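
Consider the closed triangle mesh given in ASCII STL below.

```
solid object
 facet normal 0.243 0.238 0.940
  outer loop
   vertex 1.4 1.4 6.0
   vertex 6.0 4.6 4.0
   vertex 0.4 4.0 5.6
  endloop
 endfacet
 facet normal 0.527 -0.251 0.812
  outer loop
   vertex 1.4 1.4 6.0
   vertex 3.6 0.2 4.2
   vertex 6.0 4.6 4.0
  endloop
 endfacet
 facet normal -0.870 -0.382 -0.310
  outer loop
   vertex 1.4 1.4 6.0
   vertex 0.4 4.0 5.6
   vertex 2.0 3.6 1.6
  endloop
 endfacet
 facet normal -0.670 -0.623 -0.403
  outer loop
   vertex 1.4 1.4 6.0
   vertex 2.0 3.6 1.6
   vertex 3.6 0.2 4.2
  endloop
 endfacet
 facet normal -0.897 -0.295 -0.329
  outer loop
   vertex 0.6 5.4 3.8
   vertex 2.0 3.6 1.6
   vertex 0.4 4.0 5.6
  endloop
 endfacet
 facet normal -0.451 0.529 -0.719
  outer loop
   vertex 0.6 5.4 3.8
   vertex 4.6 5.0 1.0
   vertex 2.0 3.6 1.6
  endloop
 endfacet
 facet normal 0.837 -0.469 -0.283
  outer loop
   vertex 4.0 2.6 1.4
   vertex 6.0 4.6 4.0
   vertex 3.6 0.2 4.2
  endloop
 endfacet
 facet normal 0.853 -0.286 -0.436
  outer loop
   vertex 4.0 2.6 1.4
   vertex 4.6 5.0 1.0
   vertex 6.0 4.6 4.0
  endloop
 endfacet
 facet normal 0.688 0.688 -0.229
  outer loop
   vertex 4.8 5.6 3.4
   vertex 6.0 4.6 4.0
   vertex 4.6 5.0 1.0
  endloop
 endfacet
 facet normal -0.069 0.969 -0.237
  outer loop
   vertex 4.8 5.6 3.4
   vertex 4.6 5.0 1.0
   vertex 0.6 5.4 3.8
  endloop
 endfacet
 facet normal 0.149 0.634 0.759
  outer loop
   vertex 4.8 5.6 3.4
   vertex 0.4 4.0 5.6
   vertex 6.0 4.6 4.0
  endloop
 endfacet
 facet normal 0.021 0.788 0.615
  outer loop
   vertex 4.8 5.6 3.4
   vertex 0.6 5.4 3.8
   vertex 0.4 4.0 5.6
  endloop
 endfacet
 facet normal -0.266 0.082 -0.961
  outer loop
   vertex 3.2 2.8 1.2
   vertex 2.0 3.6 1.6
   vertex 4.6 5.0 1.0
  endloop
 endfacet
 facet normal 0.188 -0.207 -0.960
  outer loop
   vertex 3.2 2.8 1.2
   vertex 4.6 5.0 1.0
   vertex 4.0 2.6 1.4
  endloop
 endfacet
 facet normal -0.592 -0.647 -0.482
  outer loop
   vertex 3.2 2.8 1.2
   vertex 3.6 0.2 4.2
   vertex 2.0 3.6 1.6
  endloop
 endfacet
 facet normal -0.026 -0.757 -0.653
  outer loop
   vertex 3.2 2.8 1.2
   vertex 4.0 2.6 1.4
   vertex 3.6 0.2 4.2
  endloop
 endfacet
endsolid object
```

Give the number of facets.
16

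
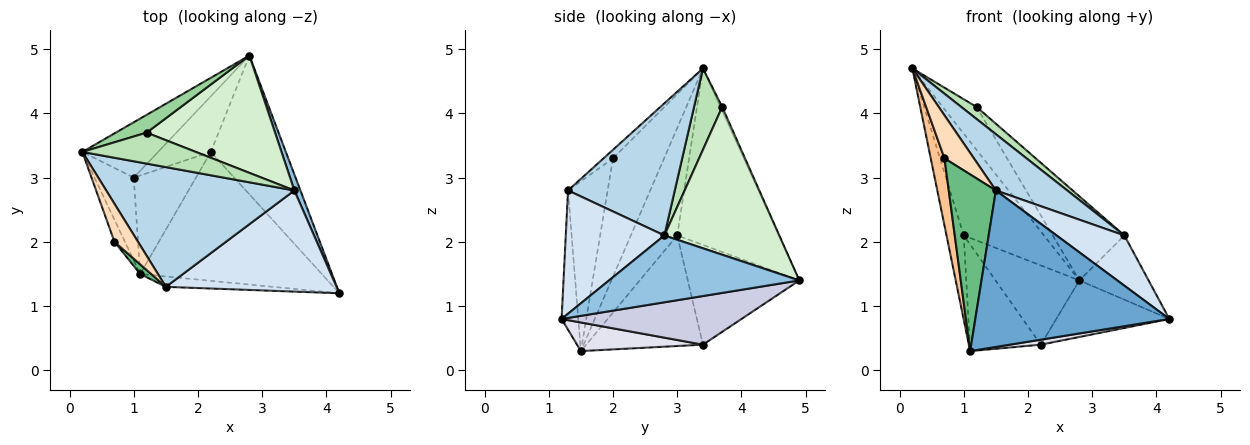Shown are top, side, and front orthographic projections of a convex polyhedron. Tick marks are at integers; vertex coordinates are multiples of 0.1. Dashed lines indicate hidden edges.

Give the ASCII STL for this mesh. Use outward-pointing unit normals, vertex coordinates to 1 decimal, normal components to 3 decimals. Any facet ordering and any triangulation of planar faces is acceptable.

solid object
 facet normal -0.086 -0.994 -0.066
  outer loop
   vertex 1.5 1.3 2.8
   vertex 1.1 1.5 0.3
   vertex 4.2 1.2 0.8
  endloop
 endfacet
 facet normal 0.936 0.341 0.085
  outer loop
   vertex 3.5 2.8 2.1
   vertex 4.2 1.2 0.8
   vertex 2.8 4.9 1.4
  endloop
 endfacet
 facet normal 0.537 -0.359 0.764
  outer loop
   vertex 3.5 2.8 2.1
   vertex 0.2 3.4 4.7
   vertex 1.5 1.3 2.8
  endloop
 endfacet
 facet normal 0.543 -0.373 0.752
  outer loop
   vertex 3.5 2.8 2.1
   vertex 1.5 1.3 2.8
   vertex 4.2 1.2 0.8
  endloop
 endfacet
 facet normal -0.744 0.587 -0.319
  outer loop
   vertex 1.0 3.0 2.1
   vertex 0.2 3.4 4.7
   vertex 2.8 4.9 1.4
  endloop
 endfacet
 facet normal -0.887 0.329 -0.324
  outer loop
   vertex 1.0 3.0 2.1
   vertex 1.1 1.5 0.3
   vertex 0.2 3.4 4.7
  endloop
 endfacet
 facet normal -0.962 -0.258 -0.085
  outer loop
   vertex 0.7 2.0 3.3
   vertex 0.2 3.4 4.7
   vertex 1.1 1.5 0.3
  endloop
 endfacet
 facet normal -0.234 -0.728 0.644
  outer loop
   vertex 0.7 2.0 3.3
   vertex 1.5 1.3 2.8
   vertex 0.2 3.4 4.7
  endloop
 endfacet
 facet normal -0.643 -0.765 0.042
  outer loop
   vertex 0.7 2.0 3.3
   vertex 1.1 1.5 0.3
   vertex 1.5 1.3 2.8
  endloop
 endfacet
 facet normal -0.048 0.923 0.382
  outer loop
   vertex 1.2 3.7 4.1
   vertex 2.8 4.9 1.4
   vertex 0.2 3.4 4.7
  endloop
 endfacet
 facet normal 0.555 -0.302 0.775
  outer loop
   vertex 1.2 3.7 4.1
   vertex 0.2 3.4 4.7
   vertex 3.5 2.8 2.1
  endloop
 endfacet
 facet normal 0.683 0.426 0.594
  outer loop
   vertex 1.2 3.7 4.1
   vertex 3.5 2.8 2.1
   vertex 2.8 4.9 1.4
  endloop
 endfacet
 facet normal -0.736 0.554 -0.389
  outer loop
   vertex 2.2 3.4 0.4
   vertex 1.0 3.0 2.1
   vertex 2.8 4.9 1.4
  endloop
 endfacet
 facet normal -0.770 0.469 -0.433
  outer loop
   vertex 2.2 3.4 0.4
   vertex 1.1 1.5 0.3
   vertex 1.0 3.0 2.1
  endloop
 endfacet
 facet normal 0.515 0.323 -0.794
  outer loop
   vertex 2.2 3.4 0.4
   vertex 2.8 4.9 1.4
   vertex 4.2 1.2 0.8
  endloop
 endfacet
 facet normal 0.156 -0.038 -0.987
  outer loop
   vertex 2.2 3.4 0.4
   vertex 4.2 1.2 0.8
   vertex 1.1 1.5 0.3
  endloop
 endfacet
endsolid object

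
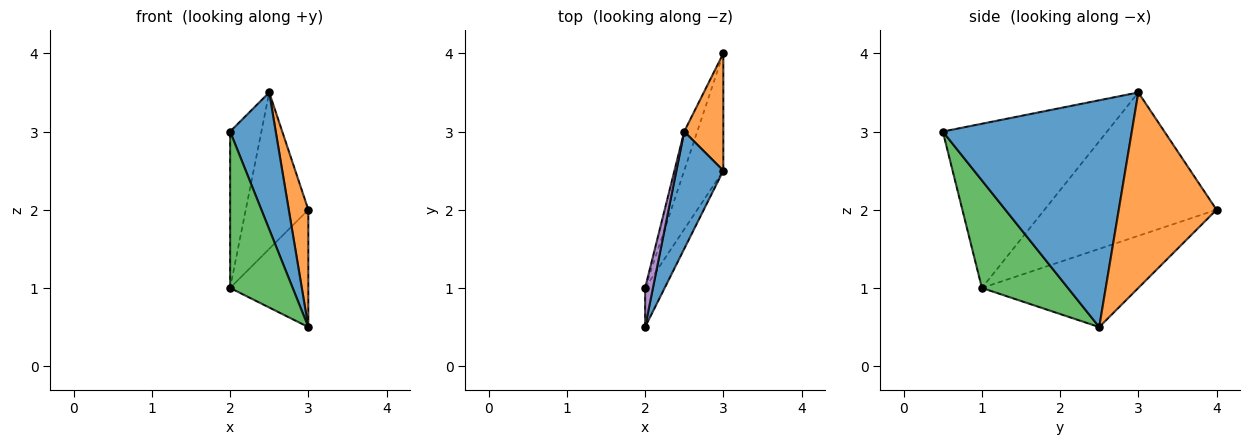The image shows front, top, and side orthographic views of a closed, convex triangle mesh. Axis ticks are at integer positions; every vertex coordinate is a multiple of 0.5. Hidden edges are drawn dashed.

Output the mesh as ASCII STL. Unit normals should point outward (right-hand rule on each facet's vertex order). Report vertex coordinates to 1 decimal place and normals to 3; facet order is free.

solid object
 facet normal 0.953 -0.230 0.197
  outer loop
   vertex 2.5 3.0 3.5
   vertex 2.0 0.5 3.0
   vertex 3.0 2.5 0.5
  endloop
 endfacet
 facet normal 0.962 -0.192 0.192
  outer loop
   vertex 2.5 3.0 3.5
   vertex 3.0 2.5 0.5
   vertex 3.0 4.0 2.0
  endloop
 endfacet
 facet normal 0.800 -0.582 -0.145
  outer loop
   vertex 2.0 1.0 1.0
   vertex 3.0 2.5 0.5
   vertex 2.0 0.5 3.0
  endloop
 endfacet
 facet normal -0.816 0.408 -0.408
  outer loop
   vertex 2.0 1.0 1.0
   vertex 3.0 4.0 2.0
   vertex 3.0 2.5 0.5
  endloop
 endfacet
 facet normal -0.981 0.187 0.047
  outer loop
   vertex 2.0 1.0 1.0
   vertex 2.0 0.5 3.0
   vertex 2.5 3.0 3.5
  endloop
 endfacet
 facet normal -0.936 0.341 -0.085
  outer loop
   vertex 2.0 1.0 1.0
   vertex 2.5 3.0 3.5
   vertex 3.0 4.0 2.0
  endloop
 endfacet
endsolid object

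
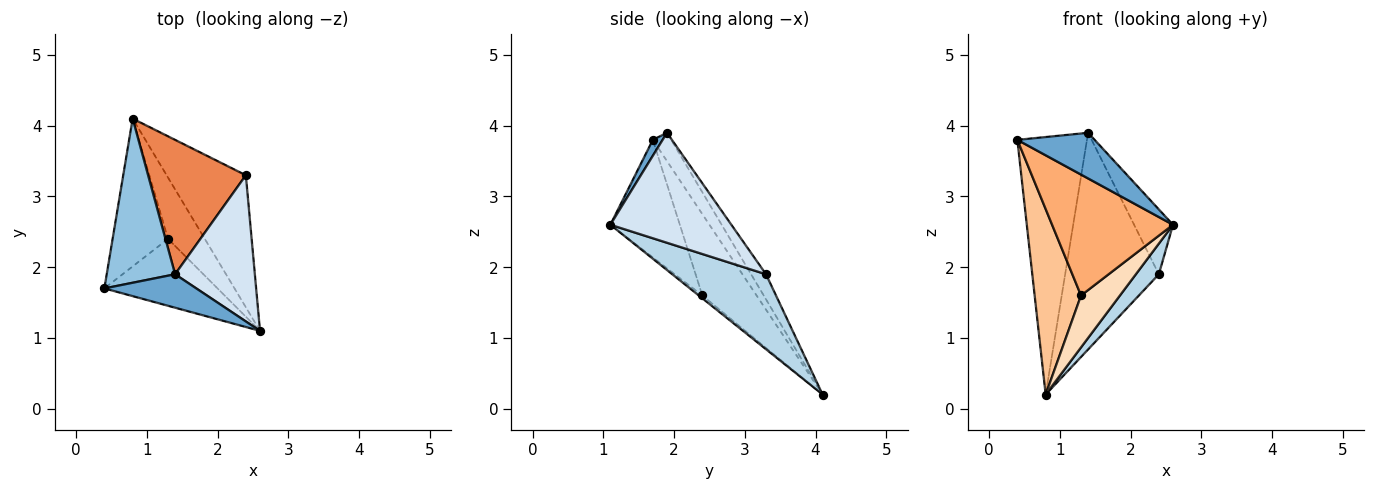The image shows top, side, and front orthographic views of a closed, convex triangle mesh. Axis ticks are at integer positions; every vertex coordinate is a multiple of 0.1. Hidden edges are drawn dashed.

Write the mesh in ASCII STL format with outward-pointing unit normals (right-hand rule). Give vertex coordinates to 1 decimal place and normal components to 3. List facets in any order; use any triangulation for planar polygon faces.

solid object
 facet normal 0.102 -0.803 0.588
  outer loop
   vertex 1.4 1.9 3.9
   vertex 0.4 1.7 3.8
   vertex 2.6 1.1 2.6
  endloop
 endfacet
 facet normal -0.217 0.823 0.525
  outer loop
   vertex 1.4 1.9 3.9
   vertex 0.8 4.1 0.2
   vertex 0.4 1.7 3.8
  endloop
 endfacet
 facet normal 0.678 -0.166 -0.716
  outer loop
   vertex 2.4 3.3 1.9
   vertex 2.6 1.1 2.6
   vertex 0.8 4.1 0.2
  endloop
 endfacet
 facet normal 0.783 0.252 0.568
  outer loop
   vertex 2.4 3.3 1.9
   vertex 1.4 1.9 3.9
   vertex 2.6 1.1 2.6
  endloop
 endfacet
 facet normal -0.134 0.842 0.522
  outer loop
   vertex 2.4 3.3 1.9
   vertex 0.8 4.1 0.2
   vertex 1.4 1.9 3.9
  endloop
 endfacet
 facet normal -0.449 -0.782 -0.432
  outer loop
   vertex 1.3 2.4 1.6
   vertex 2.6 1.1 2.6
   vertex 0.4 1.7 3.8
  endloop
 endfacet
 facet normal -0.675 -0.577 -0.460
  outer loop
   vertex 1.3 2.4 1.6
   vertex 0.4 1.7 3.8
   vertex 0.8 4.1 0.2
  endloop
 endfacet
 facet normal -0.059 -0.645 -0.762
  outer loop
   vertex 1.3 2.4 1.6
   vertex 0.8 4.1 0.2
   vertex 2.6 1.1 2.6
  endloop
 endfacet
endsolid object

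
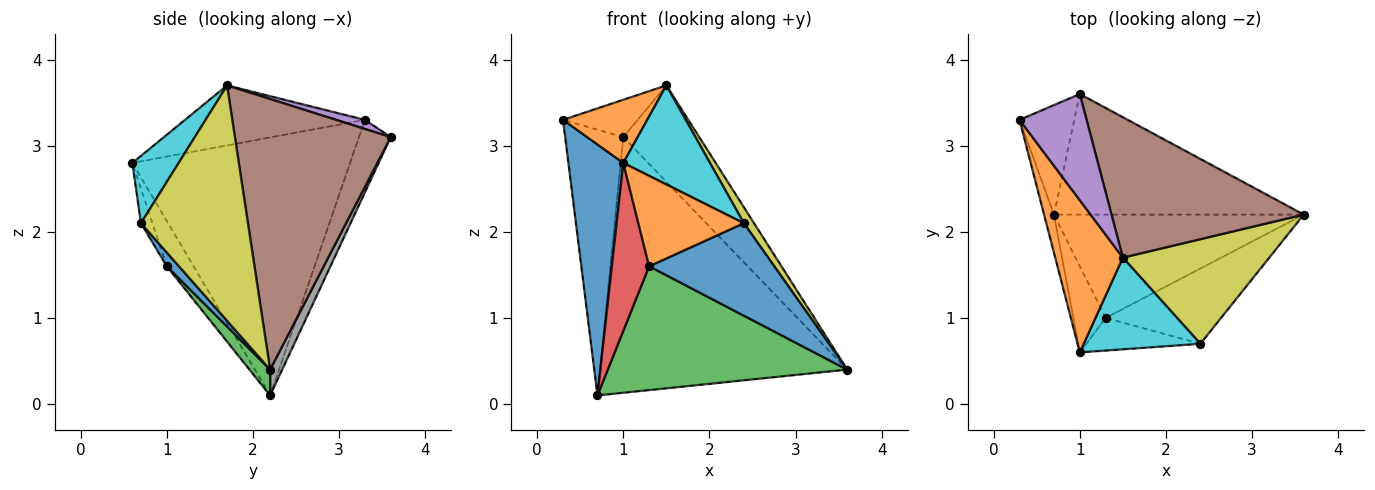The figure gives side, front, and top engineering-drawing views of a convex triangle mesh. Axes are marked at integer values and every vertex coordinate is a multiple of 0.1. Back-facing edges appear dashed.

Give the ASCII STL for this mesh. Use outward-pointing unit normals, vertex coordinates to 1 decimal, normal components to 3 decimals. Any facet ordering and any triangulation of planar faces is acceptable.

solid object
 facet normal -0.969 -0.244 -0.037
  outer loop
   vertex 0.7 2.2 0.1
   vertex 1.0 0.6 2.8
   vertex 0.3 3.3 3.3
  endloop
 endfacet
 facet normal -0.634 -0.297 0.715
  outer loop
   vertex 1.5 1.7 3.7
   vertex 0.3 3.3 3.3
   vertex 1.0 0.6 2.8
  endloop
 endfacet
 facet normal 0.066 -0.766 -0.639
  outer loop
   vertex 1.3 1.0 1.6
   vertex 0.7 2.2 0.1
   vertex 3.6 2.2 0.4
  endloop
 endfacet
 facet normal -0.538 -0.750 -0.385
  outer loop
   vertex 1.3 1.0 1.6
   vertex 1.0 0.6 2.8
   vertex 0.7 2.2 0.1
  endloop
 endfacet
 facet normal 0.126 0.329 0.936
  outer loop
   vertex 1.0 3.6 3.1
   vertex 0.3 3.3 3.3
   vertex 1.5 1.7 3.7
  endloop
 endfacet
 facet normal 0.758 0.369 0.538
  outer loop
   vertex 1.0 3.6 3.1
   vertex 1.5 1.7 3.7
   vertex 3.6 2.2 0.4
  endloop
 endfacet
 facet normal -0.451 0.825 -0.340
  outer loop
   vertex 1.0 3.6 3.1
   vertex 0.7 2.2 0.1
   vertex 0.3 3.3 3.3
  endloop
 endfacet
 facet normal 0.044 0.904 -0.426
  outer loop
   vertex 1.0 3.6 3.1
   vertex 3.6 2.2 0.4
   vertex 0.7 2.2 0.1
  endloop
 endfacet
 facet normal 0.846 -0.081 0.526
  outer loop
   vertex 2.4 0.7 2.1
   vertex 3.6 2.2 0.4
   vertex 1.5 1.7 3.7
  endloop
 endfacet
 facet normal 0.365 -0.683 0.632
  outer loop
   vertex 2.4 0.7 2.1
   vertex 1.5 1.7 3.7
   vertex 1.0 0.6 2.8
  endloop
 endfacet
 facet normal 0.075 -0.773 -0.629
  outer loop
   vertex 2.4 0.7 2.1
   vertex 1.3 1.0 1.6
   vertex 3.6 2.2 0.4
  endloop
 endfacet
 facet normal -0.102 -0.936 -0.337
  outer loop
   vertex 2.4 0.7 2.1
   vertex 1.0 0.6 2.8
   vertex 1.3 1.0 1.6
  endloop
 endfacet
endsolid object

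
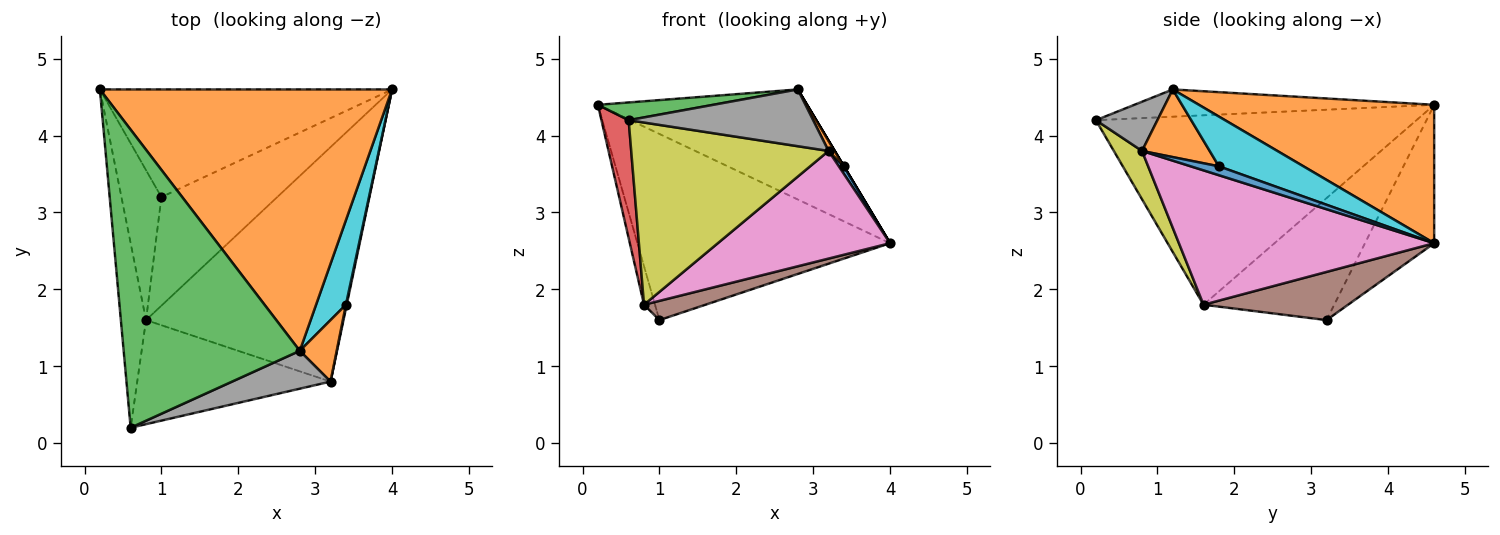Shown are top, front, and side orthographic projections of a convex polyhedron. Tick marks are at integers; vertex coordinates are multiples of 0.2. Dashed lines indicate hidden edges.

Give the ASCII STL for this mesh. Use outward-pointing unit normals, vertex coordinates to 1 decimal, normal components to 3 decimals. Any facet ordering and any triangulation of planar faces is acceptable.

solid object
 facet normal -0.231 0.842 -0.487
  outer loop
   vertex 1.0 3.2 1.6
   vertex 0.2 4.6 4.4
   vertex 4.0 4.6 2.6
  endloop
 endfacet
 facet normal 0.400 0.356 0.845
  outer loop
   vertex 2.8 1.2 4.6
   vertex 4.0 4.6 2.6
   vertex 0.2 4.6 4.4
  endloop
 endfacet
 facet normal -0.153 -0.059 0.987
  outer loop
   vertex 2.8 1.2 4.6
   vertex 0.2 4.6 4.4
   vertex 0.6 0.2 4.2
  endloop
 endfacet
 facet normal -0.988 -0.084 -0.131
  outer loop
   vertex 0.8 1.6 1.8
   vertex 0.6 0.2 4.2
   vertex 0.2 4.6 4.4
  endloop
 endfacet
 facet normal -0.947 0.080 -0.310
  outer loop
   vertex 0.8 1.6 1.8
   vertex 0.2 4.6 4.4
   vertex 1.0 3.2 1.6
  endloop
 endfacet
 facet normal 0.379 -0.161 -0.911
  outer loop
   vertex 0.8 1.6 1.8
   vertex 1.0 3.2 1.6
   vertex 4.0 4.6 2.6
  endloop
 endfacet
 facet normal 0.526 -0.355 -0.773
  outer loop
   vertex 3.2 0.8 3.8
   vertex 0.8 1.6 1.8
   vertex 4.0 4.6 2.6
  endloop
 endfacet
 facet normal 0.267 -0.802 0.535
  outer loop
   vertex 3.2 0.8 3.8
   vertex 2.8 1.2 4.6
   vertex 0.6 0.2 4.2
  endloop
 endfacet
 facet normal 0.123 -0.862 -0.492
  outer loop
   vertex 3.2 0.8 3.8
   vertex 0.6 0.2 4.2
   vertex 0.8 1.6 1.8
  endloop
 endfacet
 facet normal 0.857 0.000 0.514
  outer loop
   vertex 3.4 1.8 3.6
   vertex 4.0 4.6 2.6
   vertex 2.8 1.2 4.6
  endloop
 endfacet
 facet normal 0.980 -0.178 0.089
  outer loop
   vertex 3.4 1.8 3.6
   vertex 3.2 0.8 3.8
   vertex 4.0 4.6 2.6
  endloop
 endfacet
 facet normal 0.875 -0.080 0.477
  outer loop
   vertex 3.4 1.8 3.6
   vertex 2.8 1.2 4.6
   vertex 3.2 0.8 3.8
  endloop
 endfacet
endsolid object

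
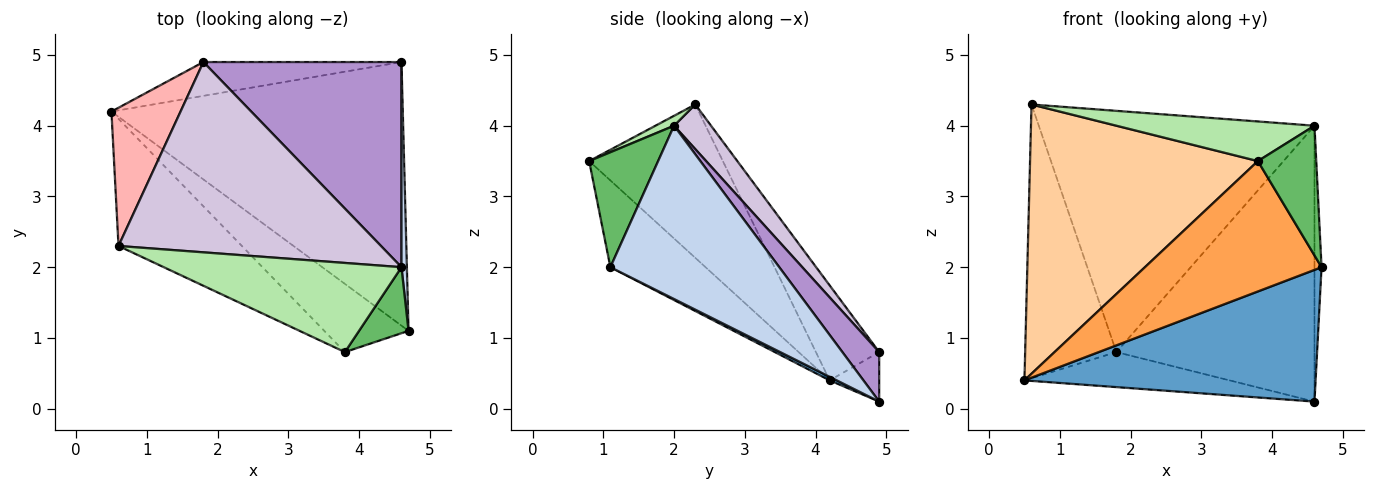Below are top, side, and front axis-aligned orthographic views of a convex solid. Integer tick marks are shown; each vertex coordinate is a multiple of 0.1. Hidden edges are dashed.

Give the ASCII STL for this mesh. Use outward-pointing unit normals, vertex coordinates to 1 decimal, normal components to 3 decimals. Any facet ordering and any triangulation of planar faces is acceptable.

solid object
 facet normal 0.011 -0.447 -0.894
  outer loop
   vertex 4.6 4.9 0.1
   vertex 4.7 1.1 2.0
   vertex 0.5 4.2 0.4
  endloop
 endfacet
 facet normal 0.999 0.042 0.031
  outer loop
   vertex 4.6 2.0 4.0
   vertex 4.7 1.1 2.0
   vertex 4.6 4.9 0.1
  endloop
 endfacet
 facet normal -0.431 -0.800 -0.418
  outer loop
   vertex 3.8 0.8 3.5
   vertex 0.5 4.2 0.4
   vertex 4.7 1.1 2.0
  endloop
 endfacet
 facet normal -0.469 -0.799 -0.377
  outer loop
   vertex 3.8 0.8 3.5
   vertex 0.6 2.3 4.3
   vertex 0.5 4.2 0.4
  endloop
 endfacet
 facet normal 0.725 -0.614 0.312
  outer loop
   vertex 3.8 0.8 3.5
   vertex 4.7 1.1 2.0
   vertex 4.6 2.0 4.0
  endloop
 endfacet
 facet normal 0.038 -0.406 0.913
  outer loop
   vertex 3.8 0.8 3.5
   vertex 4.6 2.0 4.0
   vertex 0.6 2.3 4.3
  endloop
 endfacet
 facet normal -0.171 0.709 -0.684
  outer loop
   vertex 1.8 4.9 0.8
   vertex 4.6 4.9 0.1
   vertex 0.5 4.2 0.4
  endloop
 endfacet
 facet normal -0.527 0.759 0.383
  outer loop
   vertex 1.8 4.9 0.8
   vertex 0.5 4.2 0.4
   vertex 0.6 2.3 4.3
  endloop
 endfacet
 facet normal 0.148 0.794 0.590
  outer loop
   vertex 1.8 4.9 0.8
   vertex 4.6 2.0 4.0
   vertex 4.6 4.9 0.1
  endloop
 endfacet
 facet normal 0.105 0.781 0.616
  outer loop
   vertex 1.8 4.9 0.8
   vertex 0.6 2.3 4.3
   vertex 4.6 2.0 4.0
  endloop
 endfacet
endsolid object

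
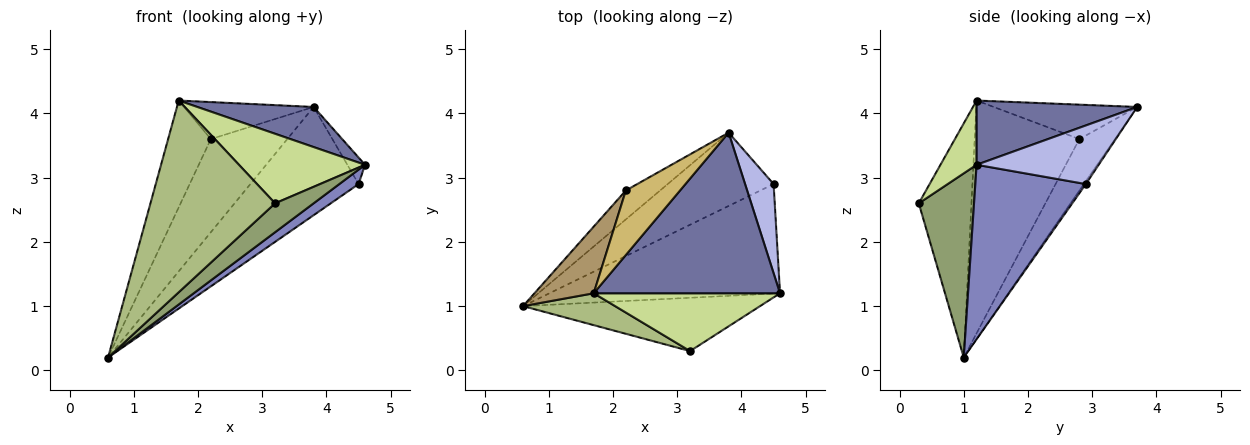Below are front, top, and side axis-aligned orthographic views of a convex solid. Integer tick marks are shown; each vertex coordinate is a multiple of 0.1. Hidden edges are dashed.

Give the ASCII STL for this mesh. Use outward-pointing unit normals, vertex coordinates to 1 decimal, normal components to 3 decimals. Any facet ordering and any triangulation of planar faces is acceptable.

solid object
 facet normal 0.317 -0.230 0.920
  outer loop
   vertex 1.7 1.2 4.2
   vertex 4.6 1.2 3.2
   vertex 3.8 3.7 4.1
  endloop
 endfacet
 facet normal 0.600 -0.105 -0.793
  outer loop
   vertex 4.5 2.9 2.9
   vertex 4.6 1.2 3.2
   vertex 0.6 1.0 0.2
  endloop
 endfacet
 facet normal -0.015 0.828 -0.561
  outer loop
   vertex 4.5 2.9 2.9
   vertex 0.6 1.0 0.2
   vertex 3.8 3.7 4.1
  endloop
 endfacet
 facet normal 0.892 0.129 0.434
  outer loop
   vertex 4.5 2.9 2.9
   vertex 3.8 3.7 4.1
   vertex 4.6 1.2 3.2
  endloop
 endfacet
 facet normal 0.564 -0.394 -0.726
  outer loop
   vertex 3.2 0.3 2.6
   vertex 0.6 1.0 0.2
   vertex 4.6 1.2 3.2
  endloop
 endfacet
 facet normal -0.385 -0.910 0.151
  outer loop
   vertex 3.2 0.3 2.6
   vertex 1.7 1.2 4.2
   vertex 0.6 1.0 0.2
  endloop
 endfacet
 facet normal 0.215 -0.751 0.624
  outer loop
   vertex 3.2 0.3 2.6
   vertex 4.6 1.2 3.2
   vertex 1.7 1.2 4.2
  endloop
 endfacet
 facet normal -0.406 0.873 -0.271
  outer loop
   vertex 2.2 2.8 3.6
   vertex 3.8 3.7 4.1
   vertex 0.6 1.0 0.2
  endloop
 endfacet
 facet normal -0.901 0.368 0.229
  outer loop
   vertex 2.2 2.8 3.6
   vertex 0.6 1.0 0.2
   vertex 1.7 1.2 4.2
  endloop
 endfacet
 facet normal -0.483 0.436 0.760
  outer loop
   vertex 2.2 2.8 3.6
   vertex 1.7 1.2 4.2
   vertex 3.8 3.7 4.1
  endloop
 endfacet
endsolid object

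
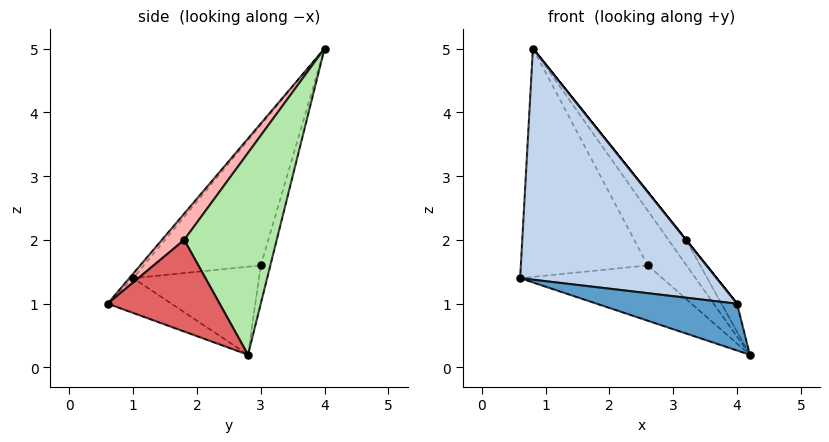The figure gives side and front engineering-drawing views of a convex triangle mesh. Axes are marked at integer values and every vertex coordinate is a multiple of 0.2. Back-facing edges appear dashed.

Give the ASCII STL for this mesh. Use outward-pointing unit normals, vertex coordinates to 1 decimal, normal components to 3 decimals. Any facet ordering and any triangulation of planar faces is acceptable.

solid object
 facet normal -0.148 -0.326 -0.934
  outer loop
   vertex 4.0 0.6 1.0
   vertex 0.6 1.0 1.4
   vertex 4.2 2.8 0.2
  endloop
 endfacet
 facet normal -0.015 -0.768 0.641
  outer loop
   vertex 4.0 0.6 1.0
   vertex 0.8 4.0 5.0
   vertex 0.6 1.0 1.4
  endloop
 endfacet
 facet normal -0.501 0.567 -0.654
  outer loop
   vertex 2.6 3.0 1.6
   vertex 4.2 2.8 0.2
   vertex 0.6 1.0 1.4
  endloop
 endfacet
 facet normal -0.588 0.637 -0.499
  outer loop
   vertex 2.6 3.0 1.6
   vertex 0.6 1.0 1.4
   vertex 0.8 4.0 5.0
  endloop
 endfacet
 facet normal -0.221 0.898 -0.381
  outer loop
   vertex 2.6 3.0 1.6
   vertex 0.8 4.0 5.0
   vertex 4.2 2.8 0.2
  endloop
 endfacet
 facet normal 0.824 0.156 0.545
  outer loop
   vertex 3.2 1.8 2.0
   vertex 4.2 2.8 0.2
   vertex 0.8 4.0 5.0
  endloop
 endfacet
 facet normal 0.839 0.117 0.531
  outer loop
   vertex 3.2 1.8 2.0
   vertex 4.0 0.6 1.0
   vertex 4.2 2.8 0.2
  endloop
 endfacet
 facet normal 0.781 0.000 0.625
  outer loop
   vertex 3.2 1.8 2.0
   vertex 0.8 4.0 5.0
   vertex 4.0 0.6 1.0
  endloop
 endfacet
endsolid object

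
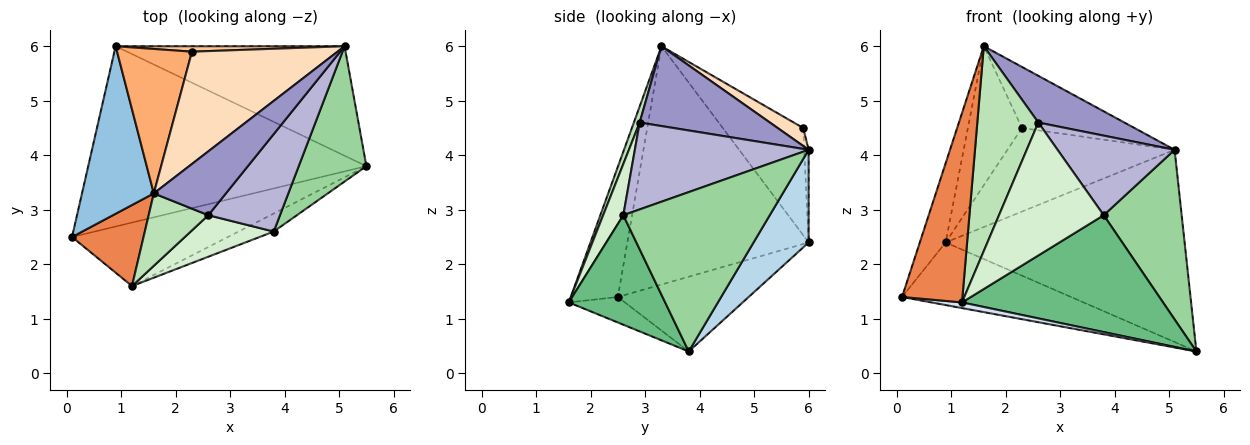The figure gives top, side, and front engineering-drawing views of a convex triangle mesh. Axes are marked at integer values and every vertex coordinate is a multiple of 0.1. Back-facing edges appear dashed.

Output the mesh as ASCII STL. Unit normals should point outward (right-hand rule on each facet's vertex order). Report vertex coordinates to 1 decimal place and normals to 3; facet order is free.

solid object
 facet normal -0.246 0.318 -0.916
  outer loop
   vertex 0.9 6.0 2.4
   vertex 5.5 3.8 0.4
   vertex 0.1 2.5 1.4
  endloop
 endfacet
 facet normal -0.949 0.135 0.286
  outer loop
   vertex 1.6 3.3 6.0
   vertex 0.9 6.0 2.4
   vertex 0.1 2.5 1.4
  endloop
 endfacet
 facet normal 0.196 0.852 -0.485
  outer loop
   vertex 5.1 6.0 4.1
   vertex 5.5 3.8 0.4
   vertex 0.9 6.0 2.4
  endloop
 endfacet
 facet normal -0.161 -0.088 -0.983
  outer loop
   vertex 1.2 1.6 1.3
   vertex 0.1 2.5 1.4
   vertex 5.5 3.8 0.4
  endloop
 endfacet
 facet normal -0.582 -0.747 0.320
  outer loop
   vertex 1.2 1.6 1.3
   vertex 1.6 3.3 6.0
   vertex 0.1 2.5 1.4
  endloop
 endfacet
 facet normal -0.718 0.483 0.502
  outer loop
   vertex 2.3 5.9 4.5
   vertex 0.9 6.0 2.4
   vertex 1.6 3.3 6.0
  endloop
 endfacet
 facet normal -0.026 0.998 0.065
  outer loop
   vertex 2.3 5.9 4.5
   vertex 5.1 6.0 4.1
   vertex 0.9 6.0 2.4
  endloop
 endfacet
 facet normal 0.108 0.475 0.873
  outer loop
   vertex 2.3 5.9 4.5
   vertex 1.6 3.3 6.0
   vertex 5.1 6.0 4.1
  endloop
 endfacet
 facet normal 0.428 -0.893 -0.138
  outer loop
   vertex 3.8 2.6 2.9
   vertex 1.2 1.6 1.3
   vertex 5.5 3.8 0.4
  endloop
 endfacet
 facet normal 0.827 -0.440 0.351
  outer loop
   vertex 3.8 2.6 2.9
   vertex 5.5 3.8 0.4
   vertex 5.1 6.0 4.1
  endloop
 endfacet
 facet normal 0.089 -0.939 0.332
  outer loop
   vertex 2.6 2.9 4.6
   vertex 1.6 3.3 6.0
   vertex 1.2 1.6 1.3
  endloop
 endfacet
 facet normal 0.181 -0.939 0.293
  outer loop
   vertex 2.6 2.9 4.6
   vertex 1.2 1.6 1.3
   vertex 3.8 2.6 2.9
  endloop
 endfacet
 facet normal 0.666 -0.440 0.602
  outer loop
   vertex 2.6 2.9 4.6
   vertex 5.1 6.0 4.1
   vertex 1.6 3.3 6.0
  endloop
 endfacet
 facet normal 0.685 -0.461 0.565
  outer loop
   vertex 2.6 2.9 4.6
   vertex 3.8 2.6 2.9
   vertex 5.1 6.0 4.1
  endloop
 endfacet
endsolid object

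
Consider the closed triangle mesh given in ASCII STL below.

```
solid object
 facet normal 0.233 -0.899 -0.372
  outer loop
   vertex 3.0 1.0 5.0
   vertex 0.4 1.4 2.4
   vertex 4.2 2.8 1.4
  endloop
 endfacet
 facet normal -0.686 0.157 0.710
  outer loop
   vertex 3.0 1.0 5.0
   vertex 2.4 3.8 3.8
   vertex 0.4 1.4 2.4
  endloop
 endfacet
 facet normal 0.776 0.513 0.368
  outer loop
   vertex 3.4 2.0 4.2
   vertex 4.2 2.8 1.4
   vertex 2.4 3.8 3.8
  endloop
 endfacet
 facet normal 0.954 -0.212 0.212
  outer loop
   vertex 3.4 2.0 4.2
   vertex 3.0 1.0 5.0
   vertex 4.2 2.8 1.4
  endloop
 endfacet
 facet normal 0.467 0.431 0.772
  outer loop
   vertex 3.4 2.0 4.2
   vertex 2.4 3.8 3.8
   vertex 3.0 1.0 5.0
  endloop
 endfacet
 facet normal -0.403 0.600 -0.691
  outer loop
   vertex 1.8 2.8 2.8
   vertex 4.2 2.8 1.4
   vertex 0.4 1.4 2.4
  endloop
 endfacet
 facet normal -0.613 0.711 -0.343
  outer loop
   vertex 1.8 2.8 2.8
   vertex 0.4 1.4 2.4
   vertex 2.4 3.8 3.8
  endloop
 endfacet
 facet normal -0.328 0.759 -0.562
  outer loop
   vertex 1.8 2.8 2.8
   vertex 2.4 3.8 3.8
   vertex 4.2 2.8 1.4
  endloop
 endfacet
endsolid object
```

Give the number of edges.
12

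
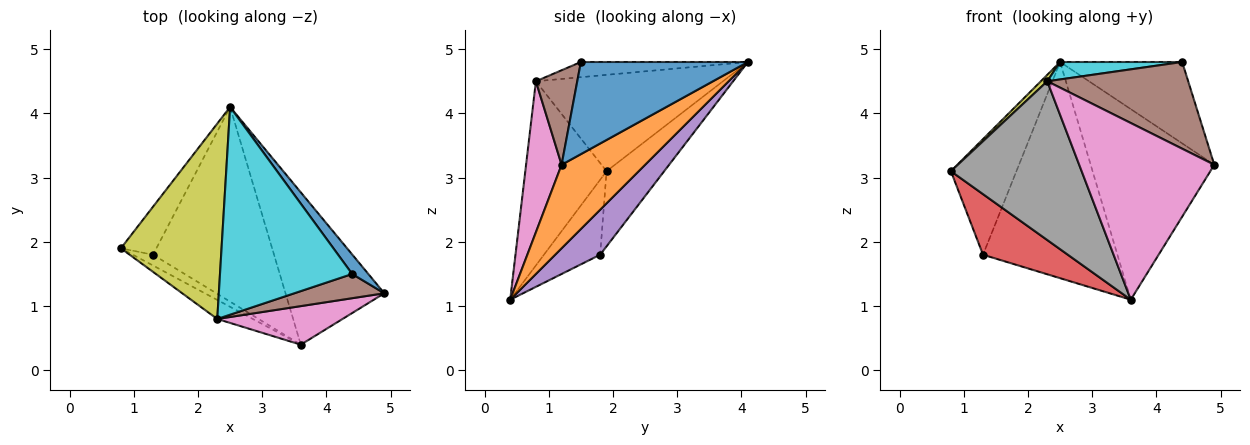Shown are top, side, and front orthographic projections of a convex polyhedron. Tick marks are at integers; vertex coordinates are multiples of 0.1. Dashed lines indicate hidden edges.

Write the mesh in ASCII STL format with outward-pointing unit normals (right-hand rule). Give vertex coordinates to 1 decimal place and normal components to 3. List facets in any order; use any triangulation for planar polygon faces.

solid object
 facet normal 0.799 0.584 0.140
  outer loop
   vertex 4.4 1.5 4.8
   vertex 4.9 1.2 3.2
   vertex 2.5 4.1 4.8
  endloop
 endfacet
 facet normal 0.467 0.691 -0.552
  outer loop
   vertex 3.6 0.4 1.1
   vertex 2.5 4.1 4.8
   vertex 4.9 1.2 3.2
  endloop
 endfacet
 facet normal -0.630 0.717 -0.298
  outer loop
   vertex 1.3 1.8 1.8
   vertex 0.8 1.9 3.1
   vertex 2.5 4.1 4.8
  endloop
 endfacet
 facet normal -0.547 -0.824 -0.147
  outer loop
   vertex 1.3 1.8 1.8
   vertex 3.6 0.4 1.1
   vertex 0.8 1.9 3.1
  endloop
 endfacet
 facet normal 0.241 0.721 -0.649
  outer loop
   vertex 1.3 1.8 1.8
   vertex 2.5 4.1 4.8
   vertex 3.6 0.4 1.1
  endloop
 endfacet
 facet normal 0.272 -0.927 0.259
  outer loop
   vertex 2.3 0.8 4.5
   vertex 4.9 1.2 3.2
   vertex 4.4 1.5 4.8
  endloop
 endfacet
 facet normal 0.249 -0.946 0.206
  outer loop
   vertex 2.3 0.8 4.5
   vertex 3.6 0.4 1.1
   vertex 4.9 1.2 3.2
  endloop
 endfacet
 facet normal -0.525 -0.845 -0.101
  outer loop
   vertex 2.3 0.8 4.5
   vertex 0.8 1.9 3.1
   vertex 3.6 0.4 1.1
  endloop
 endfacet
 facet normal -0.691 -0.024 0.722
  outer loop
   vertex 2.3 0.8 4.5
   vertex 2.5 4.1 4.8
   vertex 0.8 1.9 3.1
  endloop
 endfacet
 facet normal -0.114 -0.083 0.990
  outer loop
   vertex 2.3 0.8 4.5
   vertex 4.4 1.5 4.8
   vertex 2.5 4.1 4.8
  endloop
 endfacet
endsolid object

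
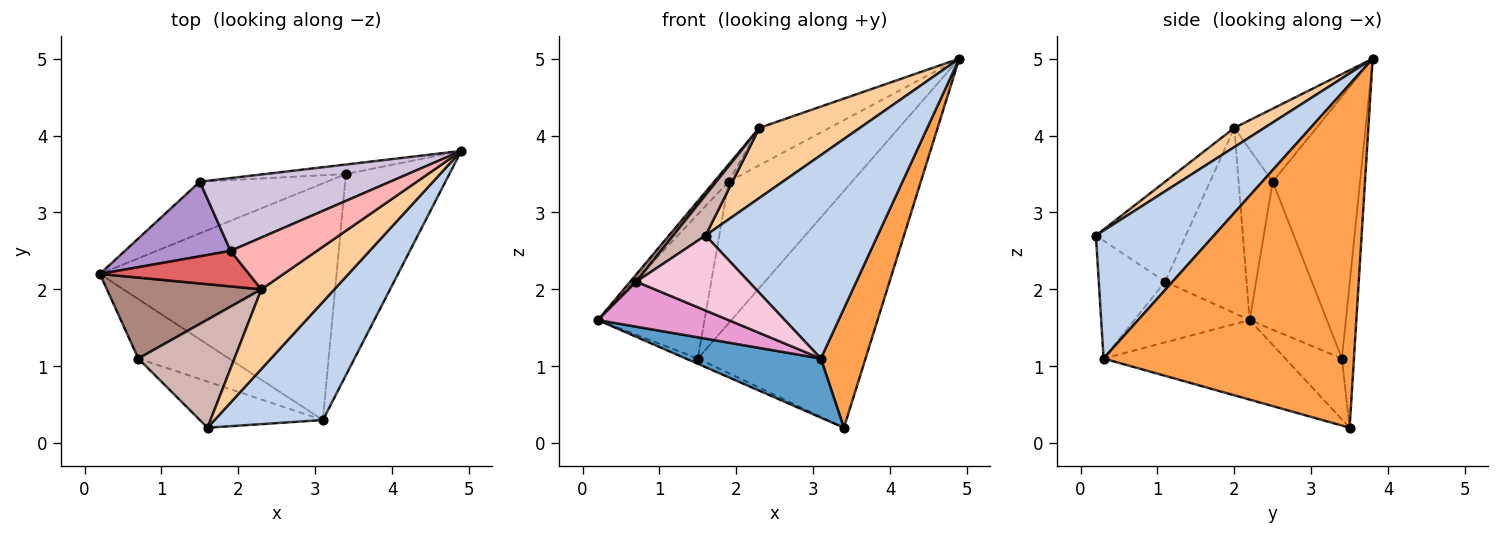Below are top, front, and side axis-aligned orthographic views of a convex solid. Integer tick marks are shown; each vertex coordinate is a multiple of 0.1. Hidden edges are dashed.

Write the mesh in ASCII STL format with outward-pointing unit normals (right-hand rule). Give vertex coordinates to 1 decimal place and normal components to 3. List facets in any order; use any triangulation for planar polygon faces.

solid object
 facet normal -0.310 -0.230 -0.922
  outer loop
   vertex 3.1 0.3 1.1
   vertex 0.2 2.2 1.6
   vertex 3.4 3.5 0.2
  endloop
 endfacet
 facet normal 0.510 -0.744 0.432
  outer loop
   vertex 3.1 0.3 1.1
   vertex 4.9 3.8 5.0
   vertex 1.6 0.2 2.7
  endloop
 endfacet
 facet normal 0.944 -0.168 -0.284
  outer loop
   vertex 3.1 0.3 1.1
   vertex 3.4 3.5 0.2
   vertex 4.9 3.8 5.0
  endloop
 endfacet
 facet normal 0.194 -0.648 0.736
  outer loop
   vertex 2.3 2.0 4.1
   vertex 1.6 0.2 2.7
   vertex 4.9 3.8 5.0
  endloop
 endfacet
 facet normal -0.430 0.092 -0.898
  outer loop
   vertex 1.5 3.4 1.1
   vertex 3.4 3.5 0.2
   vertex 0.2 2.2 1.6
  endloop
 endfacet
 facet normal -0.071 0.997 -0.040
  outer loop
   vertex 1.5 3.4 1.1
   vertex 4.9 3.8 5.0
   vertex 3.4 3.5 0.2
  endloop
 endfacet
 facet normal -0.717 0.304 0.627
  outer loop
   vertex 1.9 2.5 3.4
   vertex 0.2 2.2 1.6
   vertex 2.3 2.0 4.1
  endloop
 endfacet
 facet normal -0.566 0.483 0.668
  outer loop
   vertex 1.9 2.5 3.4
   vertex 2.3 2.0 4.1
   vertex 4.9 3.8 5.0
  endloop
 endfacet
 facet normal -0.541 0.747 0.386
  outer loop
   vertex 1.9 2.5 3.4
   vertex 1.5 3.4 1.1
   vertex 0.2 2.2 1.6
  endloop
 endfacet
 facet normal -0.533 0.753 0.387
  outer loop
   vertex 1.9 2.5 3.4
   vertex 4.9 3.8 5.0
   vertex 1.5 3.4 1.1
  endloop
 endfacet
 facet normal -0.767 -0.058 0.639
  outer loop
   vertex 0.7 1.1 2.1
   vertex 2.3 2.0 4.1
   vertex 0.2 2.2 1.6
  endloop
 endfacet
 facet normal -0.698 -0.251 0.671
  outer loop
   vertex 0.7 1.1 2.1
   vertex 1.6 0.2 2.7
   vertex 2.3 2.0 4.1
  endloop
 endfacet
 facet normal -0.471 -0.533 -0.703
  outer loop
   vertex 0.7 1.1 2.1
   vertex 0.2 2.2 1.6
   vertex 3.1 0.3 1.1
  endloop
 endfacet
 facet normal -0.449 -0.761 -0.468
  outer loop
   vertex 0.7 1.1 2.1
   vertex 3.1 0.3 1.1
   vertex 1.6 0.2 2.7
  endloop
 endfacet
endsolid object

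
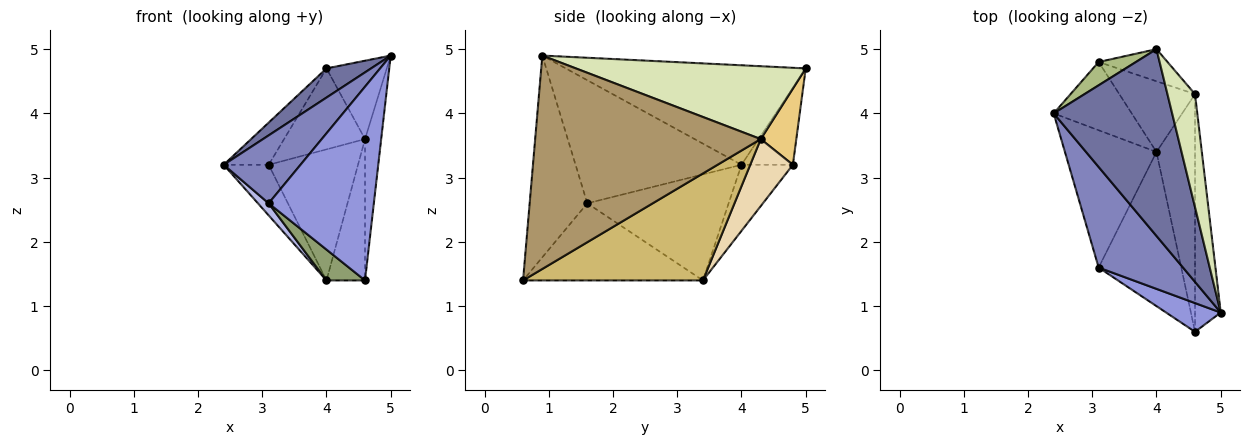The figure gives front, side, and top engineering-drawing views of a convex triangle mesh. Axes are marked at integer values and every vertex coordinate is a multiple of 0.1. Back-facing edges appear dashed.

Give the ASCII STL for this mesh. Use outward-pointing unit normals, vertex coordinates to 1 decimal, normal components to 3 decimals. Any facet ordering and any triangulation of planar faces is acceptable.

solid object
 facet normal -0.639 -0.119 0.760
  outer loop
   vertex 4.0 5.0 4.7
   vertex 2.4 4.0 3.2
   vertex 5.0 0.9 4.9
  endloop
 endfacet
 facet normal -0.771 -0.357 0.528
  outer loop
   vertex 3.1 1.6 2.6
   vertex 5.0 0.9 4.9
   vertex 2.4 4.0 3.2
  endloop
 endfacet
 facet normal -0.477 -0.870 0.129
  outer loop
   vertex 3.1 1.6 2.6
   vertex 4.6 0.6 1.4
   vertex 5.0 0.9 4.9
  endloop
 endfacet
 facet normal -0.756 -0.057 -0.653
  outer loop
   vertex 3.1 1.6 2.6
   vertex 2.4 4.0 3.2
   vertex 4.0 3.4 1.4
  endloop
 endfacet
 facet normal -0.675 -0.145 -0.723
  outer loop
   vertex 3.1 1.6 2.6
   vertex 4.0 3.4 1.4
   vertex 4.6 0.6 1.4
  endloop
 endfacet
 facet normal -0.707 0.619 0.342
  outer loop
   vertex 3.1 4.8 3.2
   vertex 2.4 4.0 3.2
   vertex 4.0 5.0 4.7
  endloop
 endfacet
 facet normal -0.563 0.492 -0.664
  outer loop
   vertex 3.1 4.8 3.2
   vertex 4.0 3.4 1.4
   vertex 2.4 4.0 3.2
  endloop
 endfacet
 facet normal 0.908 0.238 0.344
  outer loop
   vertex 4.6 4.3 3.6
   vertex 4.0 5.0 4.7
   vertex 5.0 0.9 4.9
  endloop
 endfacet
 facet normal 0.990 0.071 -0.119
  outer loop
   vertex 4.6 4.3 3.6
   vertex 5.0 0.9 4.9
   vertex 4.6 0.6 1.4
  endloop
 endfacet
 facet normal 0.922 0.198 -0.332
  outer loop
   vertex 4.6 4.3 3.6
   vertex 4.6 0.6 1.4
   vertex 4.0 3.4 1.4
  endloop
 endfacet
 facet normal 0.378 0.861 -0.341
  outer loop
   vertex 4.6 4.3 3.6
   vertex 3.1 4.8 3.2
   vertex 4.0 5.0 4.7
  endloop
 endfacet
 facet normal 0.387 0.812 -0.438
  outer loop
   vertex 4.6 4.3 3.6
   vertex 4.0 3.4 1.4
   vertex 3.1 4.8 3.2
  endloop
 endfacet
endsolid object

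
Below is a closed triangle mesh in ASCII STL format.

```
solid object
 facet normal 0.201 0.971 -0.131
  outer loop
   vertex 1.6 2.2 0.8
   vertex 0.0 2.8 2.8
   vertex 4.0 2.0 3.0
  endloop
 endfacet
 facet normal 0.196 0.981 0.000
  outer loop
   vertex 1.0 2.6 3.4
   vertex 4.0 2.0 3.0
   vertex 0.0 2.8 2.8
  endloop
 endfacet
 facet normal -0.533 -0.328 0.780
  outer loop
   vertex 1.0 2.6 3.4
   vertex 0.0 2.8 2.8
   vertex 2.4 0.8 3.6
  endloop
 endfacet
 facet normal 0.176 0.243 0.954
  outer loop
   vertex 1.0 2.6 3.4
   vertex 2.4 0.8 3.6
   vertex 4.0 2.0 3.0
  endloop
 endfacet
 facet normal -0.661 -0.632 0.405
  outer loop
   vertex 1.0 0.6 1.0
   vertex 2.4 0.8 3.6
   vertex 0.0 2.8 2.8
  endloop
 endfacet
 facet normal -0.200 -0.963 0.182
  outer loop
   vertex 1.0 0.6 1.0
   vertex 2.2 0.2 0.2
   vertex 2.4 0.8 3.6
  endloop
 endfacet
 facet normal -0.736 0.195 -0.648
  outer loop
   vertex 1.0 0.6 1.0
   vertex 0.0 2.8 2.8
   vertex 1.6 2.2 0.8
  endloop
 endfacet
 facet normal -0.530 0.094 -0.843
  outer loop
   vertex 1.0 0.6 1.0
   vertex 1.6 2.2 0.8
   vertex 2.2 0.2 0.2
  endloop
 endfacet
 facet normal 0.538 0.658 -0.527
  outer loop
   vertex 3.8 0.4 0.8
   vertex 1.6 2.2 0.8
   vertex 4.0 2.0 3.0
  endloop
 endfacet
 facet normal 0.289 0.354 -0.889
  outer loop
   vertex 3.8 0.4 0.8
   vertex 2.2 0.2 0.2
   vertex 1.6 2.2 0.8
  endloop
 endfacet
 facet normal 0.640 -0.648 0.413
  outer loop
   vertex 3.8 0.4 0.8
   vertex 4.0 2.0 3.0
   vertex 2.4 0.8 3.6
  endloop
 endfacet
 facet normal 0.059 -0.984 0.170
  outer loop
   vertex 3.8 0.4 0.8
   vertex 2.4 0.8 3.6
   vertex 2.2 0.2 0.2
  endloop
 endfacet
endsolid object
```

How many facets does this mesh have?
12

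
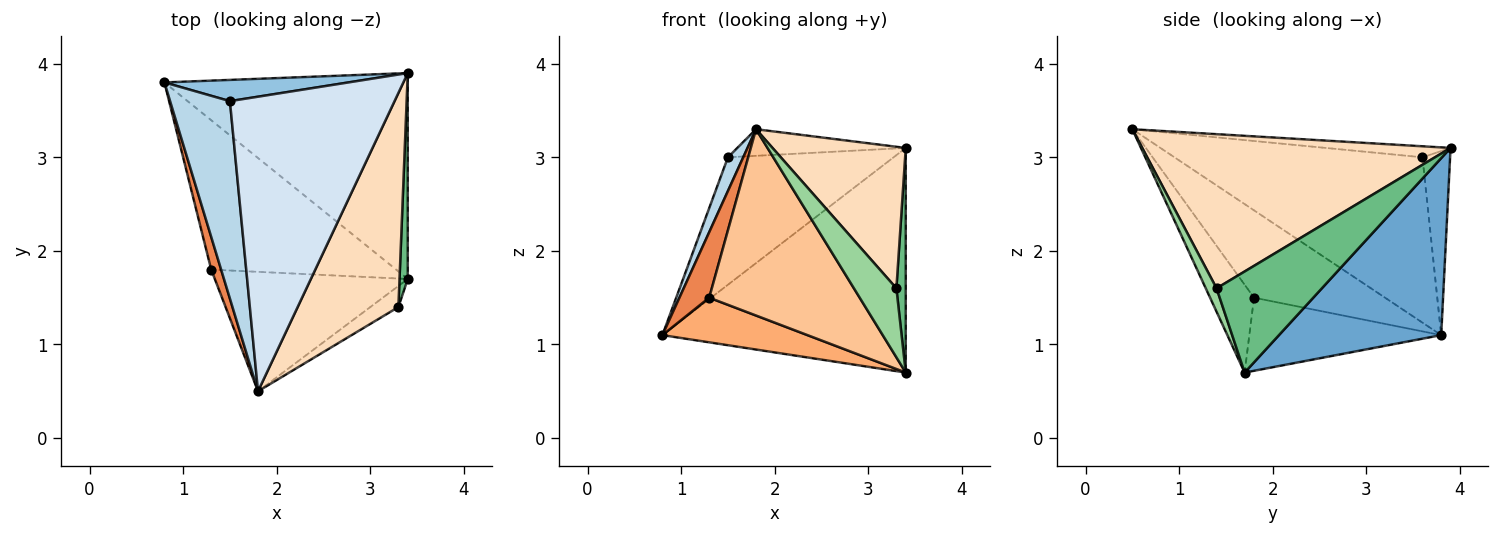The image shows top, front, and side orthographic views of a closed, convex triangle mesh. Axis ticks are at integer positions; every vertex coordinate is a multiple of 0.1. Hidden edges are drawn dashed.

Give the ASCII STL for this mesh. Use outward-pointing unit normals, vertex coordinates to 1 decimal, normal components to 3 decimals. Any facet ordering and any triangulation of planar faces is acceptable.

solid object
 facet normal 0.441 0.662 -0.606
  outer loop
   vertex 3.4 1.7 0.7
   vertex 0.8 3.8 1.1
   vertex 3.4 3.9 3.1
  endloop
 endfacet
 facet normal -0.162 0.973 0.162
  outer loop
   vertex 1.5 3.6 3.0
   vertex 3.4 3.9 3.1
   vertex 0.8 3.8 1.1
  endloop
 endfacet
 facet normal -0.939 -0.058 0.340
  outer loop
   vertex 1.5 3.6 3.0
   vertex 0.8 3.8 1.1
   vertex 1.8 0.5 3.3
  endloop
 endfacet
 facet normal -0.066 0.090 0.994
  outer loop
   vertex 1.5 3.6 3.0
   vertex 1.8 0.5 3.3
   vertex 3.4 3.9 3.1
  endloop
 endfacet
 facet normal -0.969 -0.220 0.110
  outer loop
   vertex 1.3 1.8 1.5
   vertex 1.8 0.5 3.3
   vertex 0.8 3.8 1.1
  endloop
 endfacet
 facet normal -0.354 -0.268 -0.896
  outer loop
   vertex 1.3 1.8 1.5
   vertex 0.8 3.8 1.1
   vertex 3.4 1.7 0.7
  endloop
 endfacet
 facet normal -0.239 -0.818 -0.524
  outer loop
   vertex 1.3 1.8 1.5
   vertex 3.4 1.7 0.7
   vertex 1.8 0.5 3.3
  endloop
 endfacet
 facet normal 0.787 -0.340 0.514
  outer loop
   vertex 3.3 1.4 1.6
   vertex 3.4 3.9 3.1
   vertex 1.8 0.5 3.3
  endloop
 endfacet
 facet normal 0.993 -0.088 0.081
  outer loop
   vertex 3.3 1.4 1.6
   vertex 3.4 1.7 0.7
   vertex 3.4 3.9 3.1
  endloop
 endfacet
 facet normal 0.236 -0.929 -0.284
  outer loop
   vertex 3.3 1.4 1.6
   vertex 1.8 0.5 3.3
   vertex 3.4 1.7 0.7
  endloop
 endfacet
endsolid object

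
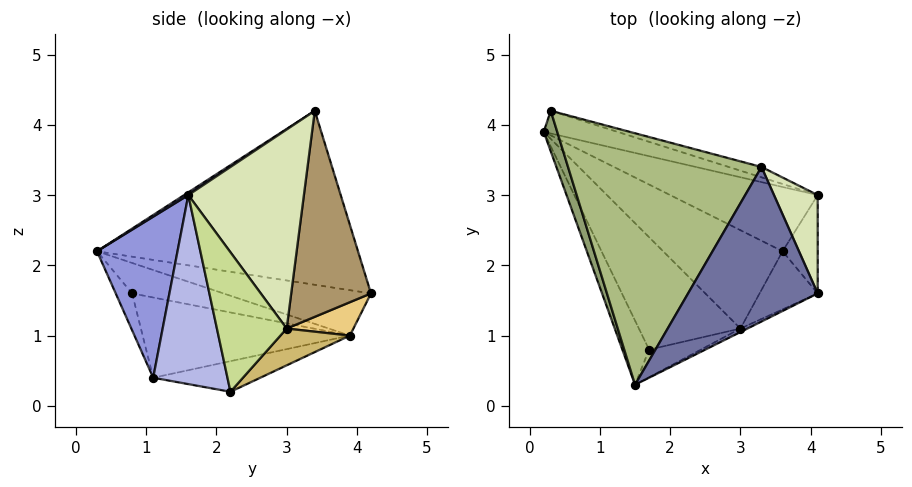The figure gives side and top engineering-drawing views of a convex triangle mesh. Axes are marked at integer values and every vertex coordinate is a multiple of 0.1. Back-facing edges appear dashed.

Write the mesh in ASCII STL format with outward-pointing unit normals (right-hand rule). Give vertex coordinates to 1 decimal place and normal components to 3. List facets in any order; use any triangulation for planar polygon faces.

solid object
 facet normal 0.018 -0.549 0.836
  outer loop
   vertex 3.3 3.4 4.2
   vertex 1.5 0.3 2.2
   vertex 4.1 1.6 3.0
  endloop
 endfacet
 facet normal -0.248 -0.041 -0.968
  outer loop
   vertex 3.0 1.1 0.4
   vertex 0.2 3.9 1.0
   vertex 3.6 2.2 0.2
  endloop
 endfacet
 facet normal 0.452 -0.892 -0.020
  outer loop
   vertex 3.0 1.1 0.4
   vertex 4.1 1.6 3.0
   vertex 1.5 0.3 2.2
  endloop
 endfacet
 facet normal 0.829 -0.498 -0.255
  outer loop
   vertex 3.0 1.1 0.4
   vertex 3.6 2.2 0.2
   vertex 4.1 1.6 3.0
  endloop
 endfacet
 facet normal -0.930 -0.243 0.277
  outer loop
   vertex 0.3 4.2 1.6
   vertex 0.2 3.9 1.0
   vertex 1.5 0.3 2.2
  endloop
 endfacet
 facet normal -0.666 -0.091 0.740
  outer loop
   vertex 0.3 4.2 1.6
   vertex 1.5 0.3 2.2
   vertex 3.3 3.4 4.2
  endloop
 endfacet
 facet normal 0.921 -0.315 -0.232
  outer loop
   vertex 4.1 3.0 1.1
   vertex 4.1 1.6 3.0
   vertex 3.6 2.2 0.2
  endloop
 endfacet
 facet normal 0.938 0.280 0.206
  outer loop
   vertex 4.1 3.0 1.1
   vertex 3.3 3.4 4.2
   vertex 4.1 1.6 3.0
  endloop
 endfacet
 facet normal 0.295 0.954 -0.047
  outer loop
   vertex 4.1 3.0 1.1
   vertex 0.3 4.2 1.6
   vertex 3.3 3.4 4.2
  endloop
 endfacet
 facet normal 0.176 0.685 -0.707
  outer loop
   vertex 4.1 3.0 1.1
   vertex 3.6 2.2 0.2
   vertex 0.2 3.9 1.0
  endloop
 endfacet
 facet normal 0.210 0.860 -0.465
  outer loop
   vertex 4.1 3.0 1.1
   vertex 0.2 3.9 1.0
   vertex 0.3 4.2 1.6
  endloop
 endfacet
 facet normal -0.674 -0.441 -0.592
  outer loop
   vertex 1.7 0.8 1.6
   vertex 1.5 0.3 2.2
   vertex 0.2 3.9 1.0
  endloop
 endfacet
 facet normal -0.565 -0.412 -0.715
  outer loop
   vertex 1.7 0.8 1.6
   vertex 0.2 3.9 1.0
   vertex 3.0 1.1 0.4
  endloop
 endfacet
 facet normal -0.465 -0.598 -0.653
  outer loop
   vertex 1.7 0.8 1.6
   vertex 3.0 1.1 0.4
   vertex 1.5 0.3 2.2
  endloop
 endfacet
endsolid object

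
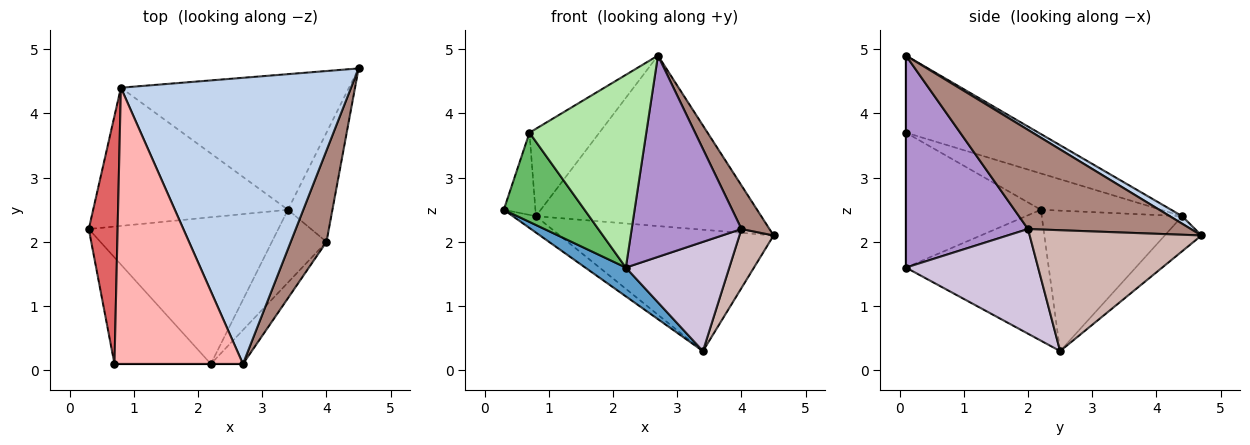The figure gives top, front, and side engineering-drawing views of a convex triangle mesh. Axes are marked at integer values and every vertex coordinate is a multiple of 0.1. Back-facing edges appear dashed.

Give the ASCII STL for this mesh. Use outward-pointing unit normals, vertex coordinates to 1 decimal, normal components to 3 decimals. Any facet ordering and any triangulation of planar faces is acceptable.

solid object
 facet normal -0.561 -0.159 -0.812
  outer loop
   vertex 3.4 2.5 0.3
   vertex 2.2 0.1 1.6
   vertex 0.3 2.2 2.5
  endloop
 endfacet
 facet normal 0.028 0.512 0.859
  outer loop
   vertex 0.8 4.4 2.4
   vertex 2.7 0.1 4.9
   vertex 4.5 4.7 2.1
  endloop
 endfacet
 facet normal -0.582 0.096 -0.807
  outer loop
   vertex 0.8 4.4 2.4
   vertex 3.4 2.5 0.3
   vertex 0.3 2.2 2.5
  endloop
 endfacet
 facet normal -0.114 0.663 -0.740
  outer loop
   vertex 0.8 4.4 2.4
   vertex 4.5 4.7 2.1
   vertex 3.4 2.5 0.3
  endloop
 endfacet
 facet normal -0.732 -0.438 -0.523
  outer loop
   vertex 0.7 0.1 3.7
   vertex 0.3 2.2 2.5
   vertex 2.2 0.1 1.6
  endloop
 endfacet
 facet normal 0.000 -1.000 0.000
  outer loop
   vertex 0.7 0.1 3.7
   vertex 2.2 0.1 1.6
   vertex 2.7 0.1 4.9
  endloop
 endfacet
 facet normal -0.767 0.202 0.609
  outer loop
   vertex 0.7 0.1 3.7
   vertex 0.8 4.4 2.4
   vertex 0.3 2.2 2.5
  endloop
 endfacet
 facet normal -0.497 0.262 0.828
  outer loop
   vertex 0.7 0.1 3.7
   vertex 2.7 0.1 4.9
   vertex 0.8 4.4 2.4
  endloop
 endfacet
 facet normal 0.739 -0.665 -0.112
  outer loop
   vertex 4.0 2.0 2.2
   vertex 2.7 0.1 4.9
   vertex 2.2 0.1 1.6
  endloop
 endfacet
 facet normal 0.728 -0.570 -0.380
  outer loop
   vertex 4.0 2.0 2.2
   vertex 2.2 0.1 1.6
   vertex 3.4 2.5 0.3
  endloop
 endfacet
 facet normal 0.929 -0.160 0.335
  outer loop
   vertex 4.0 2.0 2.2
   vertex 4.5 4.7 2.1
   vertex 2.7 0.1 4.9
  endloop
 endfacet
 facet normal 0.923 -0.183 -0.340
  outer loop
   vertex 4.0 2.0 2.2
   vertex 3.4 2.5 0.3
   vertex 4.5 4.7 2.1
  endloop
 endfacet
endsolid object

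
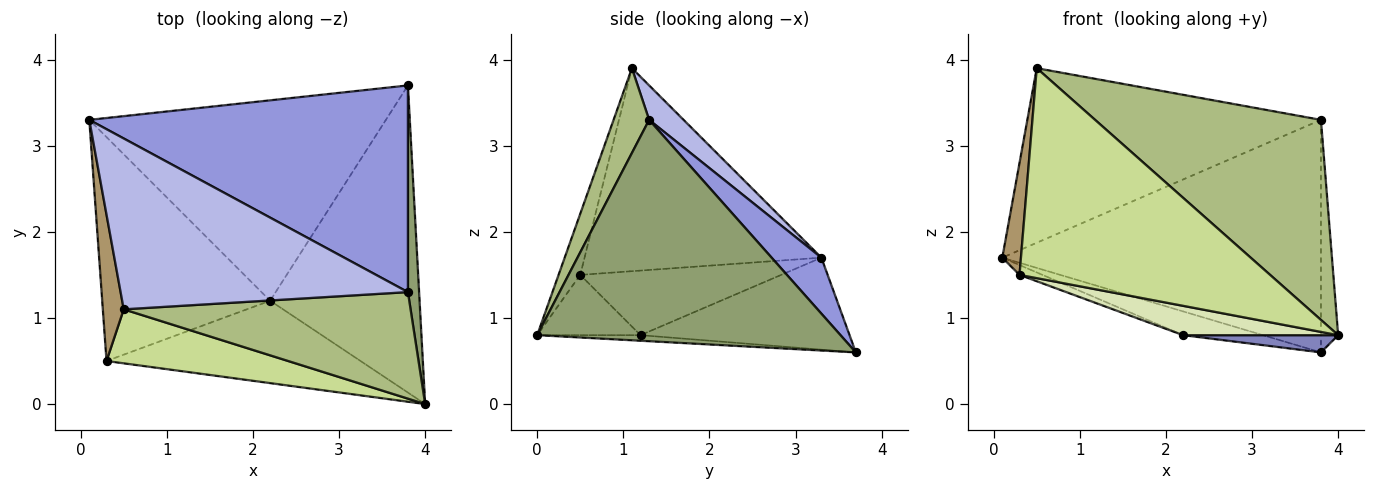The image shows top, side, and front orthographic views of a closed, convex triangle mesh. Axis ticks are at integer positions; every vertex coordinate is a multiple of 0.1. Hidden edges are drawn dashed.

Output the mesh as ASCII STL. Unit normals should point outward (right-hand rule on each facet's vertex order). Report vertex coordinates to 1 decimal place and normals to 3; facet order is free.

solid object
 facet normal -0.294 0.112 -0.949
  outer loop
   vertex 2.2 1.2 0.8
   vertex 0.1 3.3 1.7
   vertex 3.8 3.7 0.6
  endloop
 endfacet
 facet normal -0.037 -0.056 -0.998
  outer loop
   vertex 2.2 1.2 0.8
   vertex 3.8 3.7 0.6
   vertex 4.0 0.0 0.8
  endloop
 endfacet
 facet normal 0.116 0.742 0.660
  outer loop
   vertex 3.8 1.3 3.3
   vertex 3.8 3.7 0.6
   vertex 0.1 3.3 1.7
  endloop
 endfacet
 facet normal 0.084 0.712 0.697
  outer loop
   vertex 3.8 1.3 3.3
   vertex 0.1 3.3 1.7
   vertex 0.5 1.1 3.9
  endloop
 endfacet
 facet normal 0.997 0.057 0.050
  outer loop
   vertex 3.8 1.3 3.3
   vertex 4.0 0.0 0.8
   vertex 3.8 3.7 0.6
  endloop
 endfacet
 facet normal 0.138 -0.874 0.466
  outer loop
   vertex 3.8 1.3 3.3
   vertex 0.5 1.1 3.9
   vertex 4.0 0.0 0.8
  endloop
 endfacet
 facet normal -0.083 -0.965 0.248
  outer loop
   vertex 0.3 0.5 1.5
   vertex 4.0 0.0 0.8
   vertex 0.5 1.1 3.9
  endloop
 endfacet
 facet normal -0.218 -0.327 -0.919
  outer loop
   vertex 0.3 0.5 1.5
   vertex 2.2 1.2 0.8
   vertex 4.0 0.0 0.8
  endloop
 endfacet
 facet normal -0.992 -0.078 0.102
  outer loop
   vertex 0.3 0.5 1.5
   vertex 0.5 1.1 3.9
   vertex 0.1 3.3 1.7
  endloop
 endfacet
 facet normal -0.359 0.041 -0.933
  outer loop
   vertex 0.3 0.5 1.5
   vertex 0.1 3.3 1.7
   vertex 2.2 1.2 0.8
  endloop
 endfacet
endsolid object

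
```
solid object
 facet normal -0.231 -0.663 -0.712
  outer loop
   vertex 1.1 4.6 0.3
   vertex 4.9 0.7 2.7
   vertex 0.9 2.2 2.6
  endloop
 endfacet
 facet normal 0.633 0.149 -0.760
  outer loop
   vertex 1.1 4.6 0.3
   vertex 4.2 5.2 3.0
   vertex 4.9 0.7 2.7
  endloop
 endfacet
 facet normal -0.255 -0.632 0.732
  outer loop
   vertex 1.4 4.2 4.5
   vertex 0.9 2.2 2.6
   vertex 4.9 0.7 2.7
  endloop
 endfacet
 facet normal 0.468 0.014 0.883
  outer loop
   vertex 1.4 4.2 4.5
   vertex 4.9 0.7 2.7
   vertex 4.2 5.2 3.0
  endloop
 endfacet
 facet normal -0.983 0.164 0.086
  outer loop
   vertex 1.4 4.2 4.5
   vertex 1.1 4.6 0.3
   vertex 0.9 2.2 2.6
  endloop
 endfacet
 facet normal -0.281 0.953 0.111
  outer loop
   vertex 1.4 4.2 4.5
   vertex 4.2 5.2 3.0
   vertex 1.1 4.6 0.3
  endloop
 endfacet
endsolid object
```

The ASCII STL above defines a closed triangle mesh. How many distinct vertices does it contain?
5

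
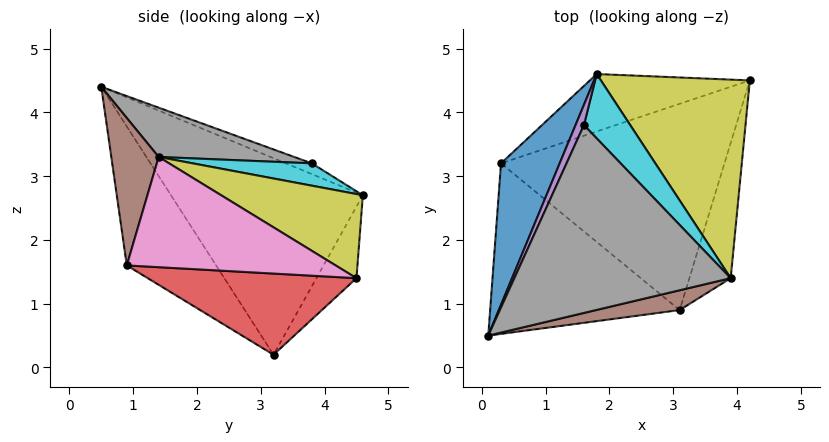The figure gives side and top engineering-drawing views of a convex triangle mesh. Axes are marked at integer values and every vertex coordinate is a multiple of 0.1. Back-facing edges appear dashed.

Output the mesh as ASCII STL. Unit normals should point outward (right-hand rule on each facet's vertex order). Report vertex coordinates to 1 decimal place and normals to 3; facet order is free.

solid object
 facet normal -0.852 0.458 0.254
  outer loop
   vertex 1.8 4.6 2.7
   vertex 0.3 3.2 0.2
   vertex 0.1 0.5 4.4
  endloop
 endfacet
 facet normal -0.178 0.900 -0.397
  outer loop
   vertex 1.8 4.6 2.7
   vertex 4.2 4.5 1.4
   vertex 0.3 3.2 0.2
  endloop
 endfacet
 facet normal -0.377 -0.771 -0.514
  outer loop
   vertex 3.1 0.9 1.6
   vertex 0.1 0.5 4.4
   vertex 0.3 3.2 0.2
  endloop
 endfacet
 facet normal 0.337 -0.155 -0.929
  outer loop
   vertex 3.1 0.9 1.6
   vertex 0.3 3.2 0.2
   vertex 4.2 4.5 1.4
  endloop
 endfacet
 facet normal -0.681 0.503 0.533
  outer loop
   vertex 1.6 3.8 3.2
   vertex 1.8 4.6 2.7
   vertex 0.1 0.5 4.4
  endloop
 endfacet
 facet normal 0.269 -0.951 0.153
  outer loop
   vertex 3.9 1.4 3.3
   vertex 0.1 0.5 4.4
   vertex 3.1 0.9 1.6
  endloop
 endfacet
 facet normal 0.896 -0.292 -0.335
  outer loop
   vertex 3.9 1.4 3.3
   vertex 3.1 0.9 1.6
   vertex 4.2 4.5 1.4
  endloop
 endfacet
 facet normal 0.215 0.246 0.945
  outer loop
   vertex 3.9 1.4 3.3
   vertex 1.6 3.8 3.2
   vertex 0.1 0.5 4.4
  endloop
 endfacet
 facet normal 0.442 0.437 0.783
  outer loop
   vertex 3.9 1.4 3.3
   vertex 4.2 4.5 1.4
   vertex 1.8 4.6 2.7
  endloop
 endfacet
 facet normal 0.396 0.414 0.820
  outer loop
   vertex 3.9 1.4 3.3
   vertex 1.8 4.6 2.7
   vertex 1.6 3.8 3.2
  endloop
 endfacet
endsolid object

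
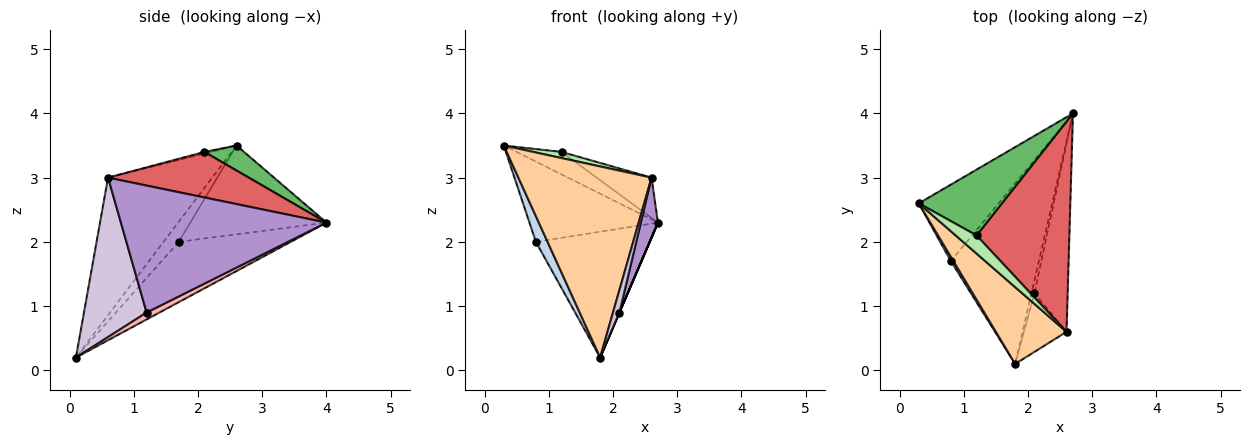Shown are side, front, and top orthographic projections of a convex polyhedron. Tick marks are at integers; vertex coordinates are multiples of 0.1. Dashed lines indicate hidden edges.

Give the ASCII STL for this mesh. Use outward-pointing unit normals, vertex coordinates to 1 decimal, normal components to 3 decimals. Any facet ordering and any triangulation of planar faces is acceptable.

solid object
 facet normal -0.609 0.574 -0.547
  outer loop
   vertex 0.8 1.7 2.0
   vertex 0.3 2.6 3.5
   vertex 2.7 4.0 2.3
  endloop
 endfacet
 facet normal -0.789 -0.607 0.101
  outer loop
   vertex 0.8 1.7 2.0
   vertex 1.8 0.1 0.2
   vertex 0.3 2.6 3.5
  endloop
 endfacet
 facet normal -0.490 0.498 -0.715
  outer loop
   vertex 0.8 1.7 2.0
   vertex 2.7 4.0 2.3
   vertex 1.8 0.1 0.2
  endloop
 endfacet
 facet normal -0.587 -0.751 0.302
  outer loop
   vertex 2.6 0.6 3.0
   vertex 0.3 2.6 3.5
   vertex 1.8 0.1 0.2
  endloop
 endfacet
 facet normal 0.274 0.311 0.910
  outer loop
   vertex 1.2 2.1 3.4
   vertex 2.7 4.0 2.3
   vertex 0.3 2.6 3.5
  endloop
 endfacet
 facet normal -0.073 -0.320 0.945
  outer loop
   vertex 1.2 2.1 3.4
   vertex 0.3 2.6 3.5
   vertex 2.6 0.6 3.0
  endloop
 endfacet
 facet normal 0.434 0.169 0.885
  outer loop
   vertex 1.2 2.1 3.4
   vertex 2.6 0.6 3.0
   vertex 2.7 4.0 2.3
  endloop
 endfacet
 facet normal 0.919 0.000 -0.394
  outer loop
   vertex 2.1 1.2 0.9
   vertex 1.8 0.1 0.2
   vertex 2.7 4.0 2.3
  endloop
 endfacet
 facet normal 0.964 -0.080 -0.253
  outer loop
   vertex 2.1 1.2 0.9
   vertex 2.7 4.0 2.3
   vertex 2.6 0.6 3.0
  endloop
 endfacet
 facet normal 0.961 -0.099 -0.257
  outer loop
   vertex 2.1 1.2 0.9
   vertex 2.6 0.6 3.0
   vertex 1.8 0.1 0.2
  endloop
 endfacet
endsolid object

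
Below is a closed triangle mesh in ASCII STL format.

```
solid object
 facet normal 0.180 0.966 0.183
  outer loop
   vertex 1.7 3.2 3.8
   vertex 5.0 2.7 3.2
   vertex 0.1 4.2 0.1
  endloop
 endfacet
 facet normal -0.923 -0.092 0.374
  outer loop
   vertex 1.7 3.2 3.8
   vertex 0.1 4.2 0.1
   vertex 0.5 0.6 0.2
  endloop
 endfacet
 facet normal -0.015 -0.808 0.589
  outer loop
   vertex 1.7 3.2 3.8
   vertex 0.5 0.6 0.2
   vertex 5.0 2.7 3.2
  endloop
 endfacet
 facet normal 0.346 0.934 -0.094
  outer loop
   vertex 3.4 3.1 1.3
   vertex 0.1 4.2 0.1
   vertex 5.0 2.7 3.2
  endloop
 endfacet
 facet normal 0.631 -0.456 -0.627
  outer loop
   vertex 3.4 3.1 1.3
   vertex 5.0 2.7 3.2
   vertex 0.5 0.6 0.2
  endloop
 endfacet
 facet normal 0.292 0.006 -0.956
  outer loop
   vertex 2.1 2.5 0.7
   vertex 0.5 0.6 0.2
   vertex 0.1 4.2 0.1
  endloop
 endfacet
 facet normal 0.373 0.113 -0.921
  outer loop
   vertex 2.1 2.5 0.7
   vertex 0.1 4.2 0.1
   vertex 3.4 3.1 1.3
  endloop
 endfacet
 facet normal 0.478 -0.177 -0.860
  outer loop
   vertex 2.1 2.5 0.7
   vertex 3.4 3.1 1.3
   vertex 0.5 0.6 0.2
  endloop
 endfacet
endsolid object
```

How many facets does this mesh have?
8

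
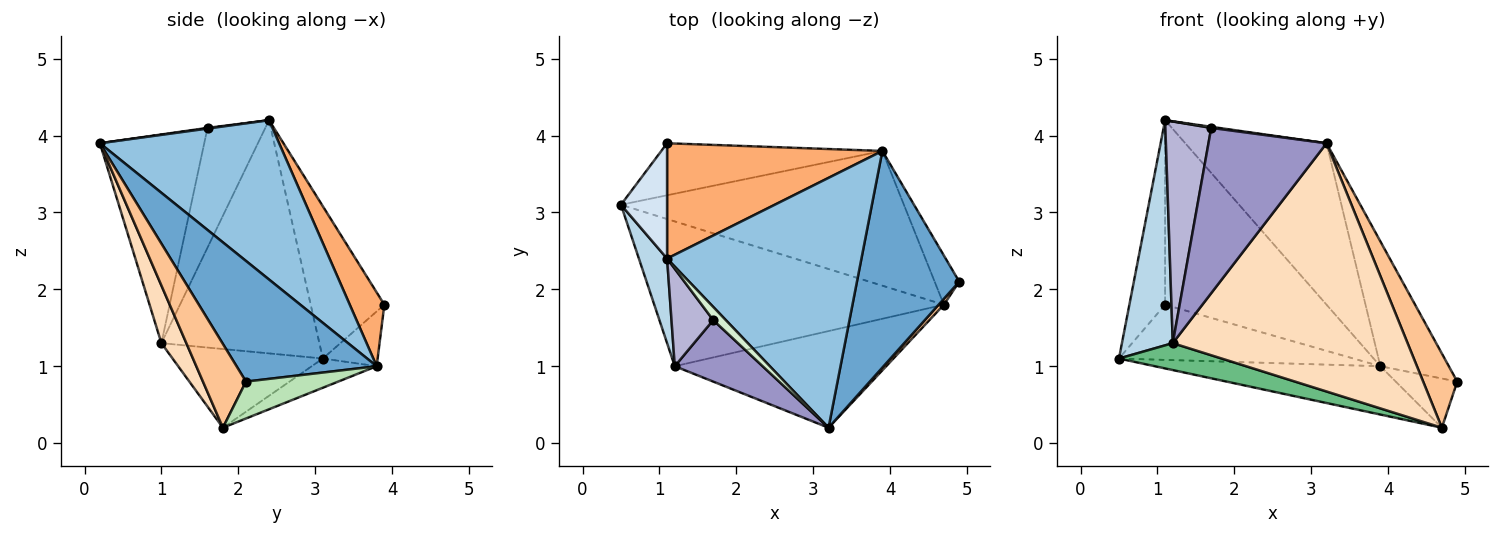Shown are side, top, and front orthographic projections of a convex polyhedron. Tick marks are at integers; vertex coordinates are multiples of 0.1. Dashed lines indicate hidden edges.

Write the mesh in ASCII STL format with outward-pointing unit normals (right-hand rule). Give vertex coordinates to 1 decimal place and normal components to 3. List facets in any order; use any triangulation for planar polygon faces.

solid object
 facet normal 0.715 0.349 0.606
  outer loop
   vertex 3.9 3.8 1.0
   vertex 3.2 0.2 3.9
   vertex 4.9 2.1 0.8
  endloop
 endfacet
 facet normal 0.567 0.447 0.692
  outer loop
   vertex 3.9 3.8 1.0
   vertex 1.1 2.4 4.2
   vertex 3.2 0.2 3.9
  endloop
 endfacet
 facet normal -0.946 -0.304 0.114
  outer loop
   vertex 1.2 1.0 1.3
   vertex 1.1 2.4 4.2
   vertex 0.5 3.1 1.1
  endloop
 endfacet
 facet normal -0.868 0.421 0.263
  outer loop
   vertex 1.1 3.9 1.8
   vertex 0.5 3.1 1.1
   vertex 1.1 2.4 4.2
  endloop
 endfacet
 facet normal -0.168 0.717 -0.676
  outer loop
   vertex 1.1 3.9 1.8
   vertex 3.9 3.8 1.0
   vertex 0.5 3.1 1.1
  endloop
 endfacet
 facet normal 0.179 0.834 0.521
  outer loop
   vertex 1.1 3.9 1.8
   vertex 1.1 2.4 4.2
   vertex 3.9 3.8 1.0
  endloop
 endfacet
 facet normal 0.783 -0.620 0.049
  outer loop
   vertex 4.7 1.8 0.2
   vertex 4.9 2.1 0.8
   vertex 3.2 0.2 3.9
  endloop
 endfacet
 facet normal 0.098 -0.927 -0.361
  outer loop
   vertex 4.7 1.8 0.2
   vertex 3.2 0.2 3.9
   vertex 1.2 1.0 1.3
  endloop
 endfacet
 facet normal -0.258 -0.177 -0.950
  outer loop
   vertex 4.7 1.8 0.2
   vertex 1.2 1.0 1.3
   vertex 0.5 3.1 1.1
  endloop
 endfacet
 facet normal -0.097 0.336 -0.937
  outer loop
   vertex 4.7 1.8 0.2
   vertex 0.5 3.1 1.1
   vertex 3.9 3.8 1.0
  endloop
 endfacet
 facet normal 0.728 0.485 -0.485
  outer loop
   vertex 4.7 1.8 0.2
   vertex 3.9 3.8 1.0
   vertex 4.9 2.1 0.8
  endloop
 endfacet
 facet normal 0.055 -0.083 0.995
  outer loop
   vertex 1.7 1.6 4.1
   vertex 3.2 0.2 3.9
   vertex 1.1 2.4 4.2
  endloop
 endfacet
 facet normal -0.638 -0.722 0.269
  outer loop
   vertex 1.7 1.6 4.1
   vertex 1.2 1.0 1.3
   vertex 3.2 0.2 3.9
  endloop
 endfacet
 facet normal -0.756 -0.600 0.263
  outer loop
   vertex 1.7 1.6 4.1
   vertex 1.1 2.4 4.2
   vertex 1.2 1.0 1.3
  endloop
 endfacet
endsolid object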